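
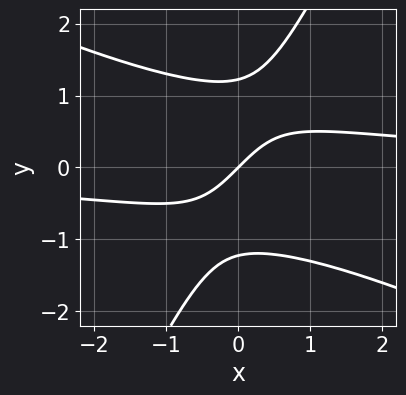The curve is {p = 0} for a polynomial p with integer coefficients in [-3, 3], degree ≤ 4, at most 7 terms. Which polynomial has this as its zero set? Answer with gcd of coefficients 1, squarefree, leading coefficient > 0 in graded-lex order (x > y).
2*x^2*y + 3*x*y^2 - 2*y^3 - 3*x + 3*y

1. Degree: no degree-2 curve has this shape, so deg p = 3.
2. Against the integer gridlines: it crosses the x-axis at the gridline x = 0; one y-axis crossing is at y = 0.
3. The integer polynomial consistent with all of this is the stated p.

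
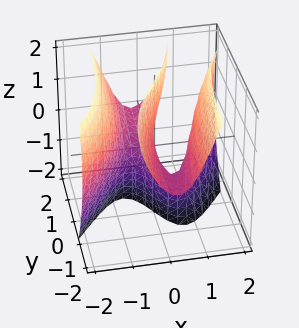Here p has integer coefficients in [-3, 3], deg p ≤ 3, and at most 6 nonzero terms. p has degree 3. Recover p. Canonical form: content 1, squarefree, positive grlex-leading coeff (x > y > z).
3*x^3 - 3*x^2*y - x*z^2 + 2*y*z - 3*x

deg p = 3. A generic line meets the surface in up to 3 points.
From the visible intercepts: every point of the z-axis in the box is on the surface; the x-axis gridline crossings are at x ∈ {-1, 0, 1}.
Fitting integer coefficients to these (and the overall shape) gives p. Check: (0, 2, 0) on the y-axis lies on the surface, and p(0, 2, 0) = 0. ✓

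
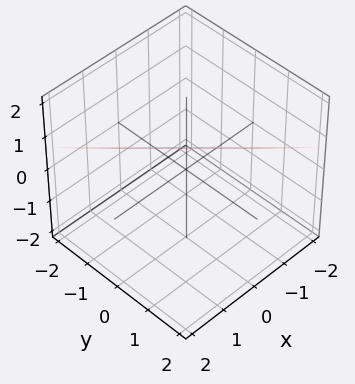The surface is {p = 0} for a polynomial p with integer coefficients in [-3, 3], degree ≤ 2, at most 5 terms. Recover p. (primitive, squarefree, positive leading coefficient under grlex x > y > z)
deg p = 1. The surface is flat (a plane).
From the axis intercepts and sections: it crosses the y-axis at the gridline y = -1; it meets the x-axis at x = -1 (among the integer gridlines).
Fitting integer coefficients to these (and the overall shape) gives p.

2*x + 2*y - 3*z + 2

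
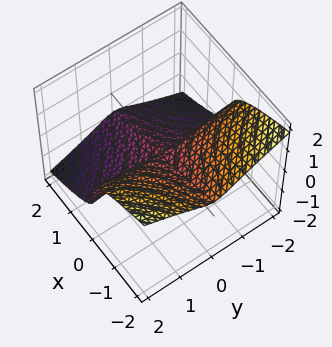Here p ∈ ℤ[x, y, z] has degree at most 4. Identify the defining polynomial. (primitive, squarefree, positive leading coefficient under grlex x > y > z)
x*y^2 + x*z^2 + 3*z^3

deg p = 3. A generic line meets the surface in up to 3 points.
From the visible intercepts: it meets the z-axis at z = 0 (among the integer gridlines); every point of the y-axis in the box is on the surface; the visible x-axis segment lies entirely on the surface.
The integer polynomial consistent with all of this is the stated p.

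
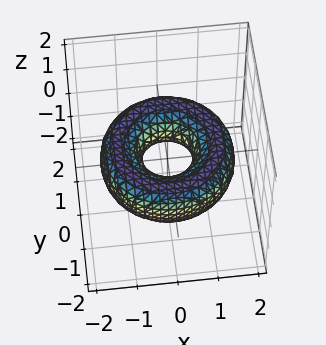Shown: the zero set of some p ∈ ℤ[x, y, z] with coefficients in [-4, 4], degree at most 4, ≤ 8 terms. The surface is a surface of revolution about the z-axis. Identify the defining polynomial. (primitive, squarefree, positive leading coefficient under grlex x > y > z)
x^4 + 2*x^2*y^2 + y^4 - 3*x^2 - 3*y^2 + 3*z^2 + 1

(a) Degree: no degree-3 surface has this shape, so deg p = 4.
(b) Symmetry: the surface is invariant under rotation about z: p = q(x² + y², z).
(c) Checking where it meets the axes: a circular section at z = 0 has radius between 0 and 1; no z-intercept at any integer in the box.
(d) Matching integer coefficients to the picture gives p.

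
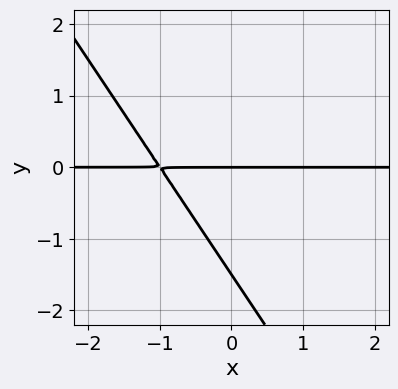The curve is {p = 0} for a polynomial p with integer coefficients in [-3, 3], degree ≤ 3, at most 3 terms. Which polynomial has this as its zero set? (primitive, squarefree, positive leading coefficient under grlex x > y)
3*x*y + 2*y^2 + 3*y

(a) Degree: the shape is more complex than any degree-1 curve, so deg p = 2.
(b) Reading off the gridlines: it crosses the y-axis at the gridline y = 0; every point of the x-axis in the box is on the curve.
(c) Assembling these constraints gives the stated polynomial.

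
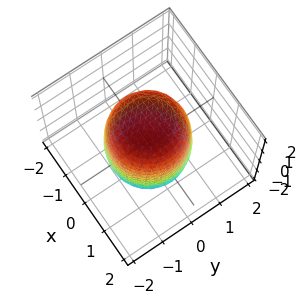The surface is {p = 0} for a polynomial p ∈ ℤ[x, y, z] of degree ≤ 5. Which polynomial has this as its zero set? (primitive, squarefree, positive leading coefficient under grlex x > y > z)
2*x^4 + 4*x^2*y^2 + 2*y^4 - x^2 - y^2 + z^2 - 3

Degree: no degree-3 surface has this shape, so deg p = 4.
Symmetries: the surface is invariant under rotation about z: p = q(x² + y², z).
From the visible intercepts: a circular section at z = 1 has radius between 1 and 2.
Matching integer coefficients to the picture gives p.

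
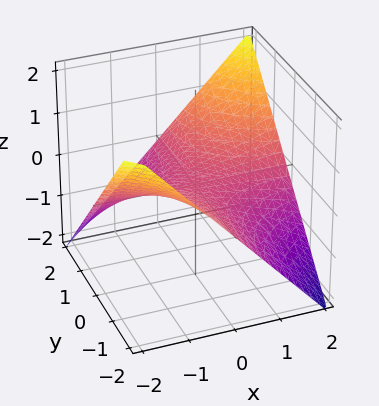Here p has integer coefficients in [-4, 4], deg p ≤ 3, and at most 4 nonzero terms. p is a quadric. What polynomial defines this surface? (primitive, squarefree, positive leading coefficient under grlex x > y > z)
First, the degree is 2 — a hyperbolic paraboloid; a quadric.
Next, observable constraints: the visible y-axis segment lies entirely on the surface; it meets the z-axis at z = 0 (among the integer gridlines); the visible x-axis segment lies entirely on the surface.
Finally, assembling these constraints gives the stated polynomial.

x*y - 2*z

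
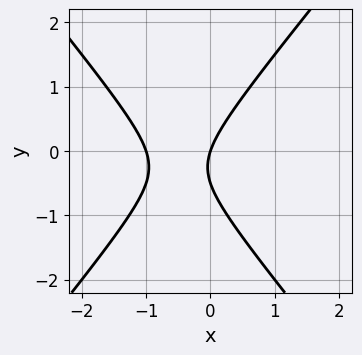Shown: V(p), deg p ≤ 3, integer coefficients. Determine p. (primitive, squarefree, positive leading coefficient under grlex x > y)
Degree: the shape is more complex than any degree-1 curve, so deg p = 2.
Reading off the gridlines: among the integer gridlines, it crosses the x-axis at x ∈ {-1, 0}; it meets the y-axis at y = 0 (among the integer gridlines).
These observations pin down the coefficients.

3*x^2 - 2*y^2 + 3*x - y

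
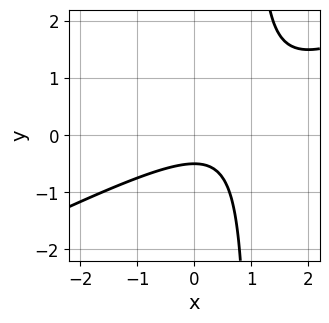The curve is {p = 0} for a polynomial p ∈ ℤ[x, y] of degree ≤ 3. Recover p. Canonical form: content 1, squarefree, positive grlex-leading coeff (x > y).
1. deg p = 2. No degree-1 curve has this shape.
2. Observable constraints: it misses every integer gridline on the x-axis.
3. Solving for integer coefficients yields p as stated.

x^2 - 2*x*y - x + 2*y + 1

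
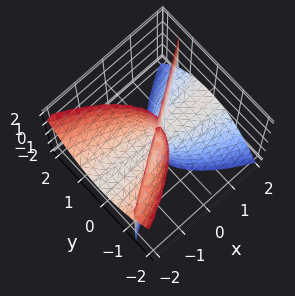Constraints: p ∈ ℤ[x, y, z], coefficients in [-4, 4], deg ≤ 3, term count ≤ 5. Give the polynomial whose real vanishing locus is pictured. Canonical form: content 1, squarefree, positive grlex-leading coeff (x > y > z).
(a) There are 3 components. Treating them together as one polynomial.
(b) The degree is 3 — no degree-2 surface has this shape.
(c) Against the integer gridlines: the visible z-axis segment lies entirely on the surface; one y-axis crossing is at y = 0.
(d) Together with the visible shape, these determine p as stated. Check: (1, 0, 0) on the x-axis lies on the surface, and p(1, 0, 0) = 0. ✓

2*x^2*z + 2*x*y^2 - 3*x*y*z - 3*y^3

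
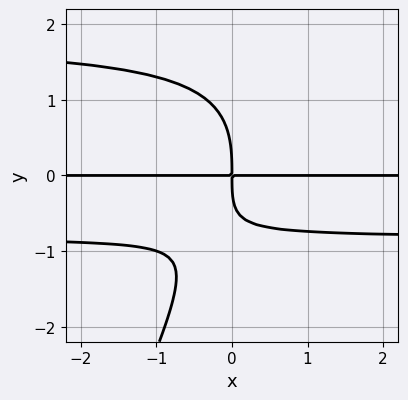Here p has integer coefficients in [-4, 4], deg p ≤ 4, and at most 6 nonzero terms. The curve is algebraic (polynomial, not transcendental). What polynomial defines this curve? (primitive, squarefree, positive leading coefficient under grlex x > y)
deg p = 4. The shape is more complex than any degree-3 curve.
Observable constraints: the visible x-axis segment lies entirely on the curve.
The integer polynomial consistent with all of this is the stated p.

2*x*y^3 - y^4 - 2*x*y^2 - 3*x*y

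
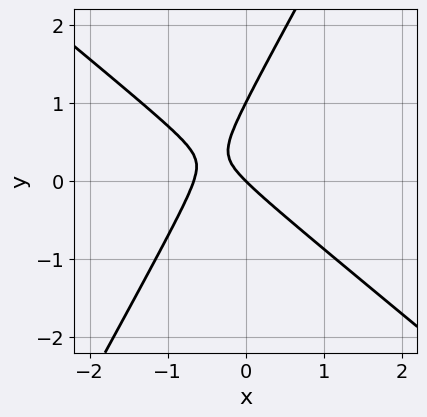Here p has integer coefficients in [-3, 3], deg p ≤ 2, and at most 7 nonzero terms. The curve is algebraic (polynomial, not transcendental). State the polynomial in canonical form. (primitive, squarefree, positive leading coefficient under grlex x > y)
3*x^2 + 2*x*y - 2*y^2 + 2*x + 2*y

First, the degree is 2 — a generic line meets the curve in up to 2 points.
Then, from the visible intercepts: among the integer gridlines, it crosses the y-axis at y ∈ {0, 1}; it meets the x-axis at x = 0 (among the integer gridlines).
Finally, these observations pin down the coefficients.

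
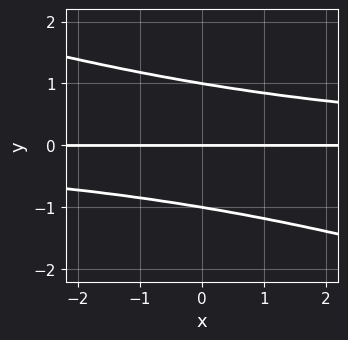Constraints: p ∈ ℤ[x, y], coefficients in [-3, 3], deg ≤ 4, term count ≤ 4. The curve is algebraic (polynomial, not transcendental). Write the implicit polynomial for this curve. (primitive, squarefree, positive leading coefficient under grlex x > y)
x*y^2 + 3*y^3 - 3*y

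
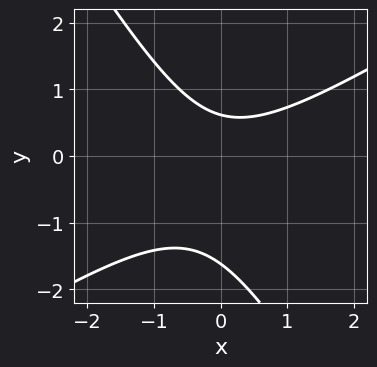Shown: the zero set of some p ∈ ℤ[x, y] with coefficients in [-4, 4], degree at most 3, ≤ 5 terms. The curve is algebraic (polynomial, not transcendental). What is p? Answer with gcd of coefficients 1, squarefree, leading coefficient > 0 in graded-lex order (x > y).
The degree is 2 — a generic line meets the curve in up to 2 points.
From the axis intercepts and sections: it misses every integer gridline on the x-axis.
Together with the visible shape, these determine p as stated.

x^2 - x*y - y^2 - y + 1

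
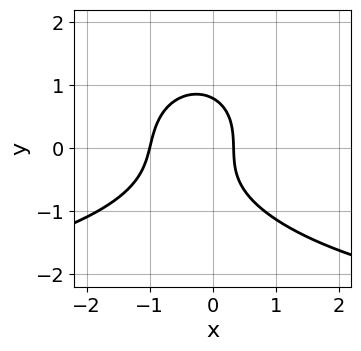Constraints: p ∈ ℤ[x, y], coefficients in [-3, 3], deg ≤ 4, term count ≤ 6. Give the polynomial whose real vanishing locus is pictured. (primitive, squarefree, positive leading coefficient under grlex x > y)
1. Degree: the shape is more complex than any degree-2 curve, so deg p = 3.
2. From the axis intercepts and sections: it meets the x-axis at x = -1 (among the integer gridlines).
3. Matching integer coefficients to the picture gives p.

x^2*y + 2*y^3 + 3*x^2 + 2*x - 1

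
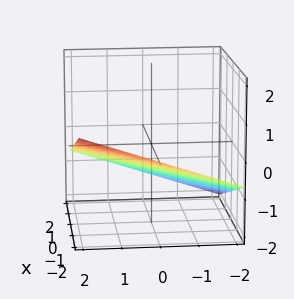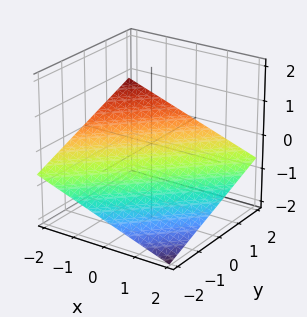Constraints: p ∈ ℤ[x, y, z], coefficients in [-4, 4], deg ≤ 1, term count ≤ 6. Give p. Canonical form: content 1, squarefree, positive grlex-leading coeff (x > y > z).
1. The degree is 1 — every cross-section is a straight line — this is a plane.
2. Against the integer gridlines: it crosses the x-axis at the gridline x = -2; it crosses the y-axis at the gridline y = 2.
3. Fitting integer coefficients to these (and the overall shape) gives p.

x - y + 3*z + 2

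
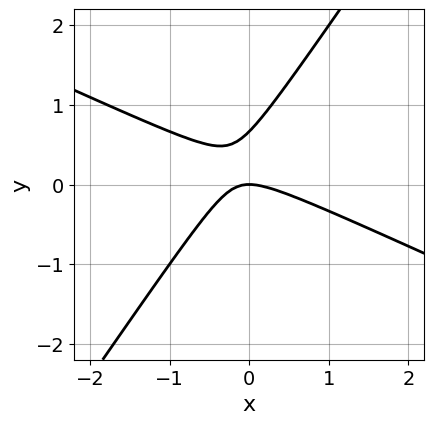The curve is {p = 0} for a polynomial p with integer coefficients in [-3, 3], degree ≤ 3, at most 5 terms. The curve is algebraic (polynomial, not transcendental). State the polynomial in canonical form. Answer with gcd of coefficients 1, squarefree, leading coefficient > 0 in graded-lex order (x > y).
First, degree: the shape is more complex than any degree-1 curve, so deg p = 2.
Then, checking where it meets the axes: it crosses the x-axis at the gridline x = 0; one y-axis crossing is at y = 0.
Finally, assembling these constraints gives the stated polynomial.

2*x^2 + 3*x*y - 3*y^2 + 2*y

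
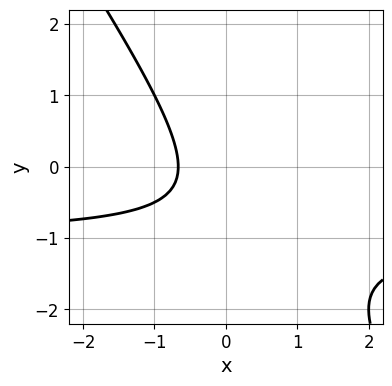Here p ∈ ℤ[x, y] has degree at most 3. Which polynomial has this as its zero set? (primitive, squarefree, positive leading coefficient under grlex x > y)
3*x*y + 2*y^2 + 3*x + 2*y + 2

1. deg p = 2. A generic line meets the curve in up to 2 points.
2. From the axis intercepts and sections: it misses every integer gridline on the y-axis.
3. Fitting integer coefficients to these (and the overall shape) gives p.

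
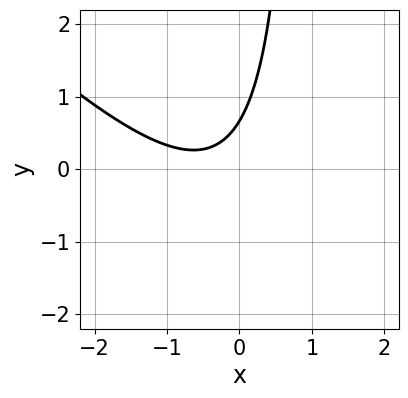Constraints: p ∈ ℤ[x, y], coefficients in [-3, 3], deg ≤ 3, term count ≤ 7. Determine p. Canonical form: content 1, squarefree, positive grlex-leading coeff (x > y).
First, deg p = 2.
Next, reading off the gridlines: the curve avoids every integer x-axis point in the box.
Finally, the integer polynomial consistent with all of this is the stated p.

3*x^2 + 3*x*y + 3*x - 3*y + 2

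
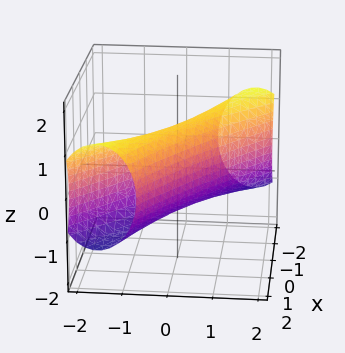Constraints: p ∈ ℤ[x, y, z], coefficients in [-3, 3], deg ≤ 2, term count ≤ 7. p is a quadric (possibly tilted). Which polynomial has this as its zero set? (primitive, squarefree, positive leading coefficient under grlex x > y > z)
x^2 + 3*x*y + 2*y^2 + z^2 - 1

(a) deg p = 2.
(b) From the visible intercepts: among the integer gridlines, it crosses the x-axis at x ∈ {-1, 1}; among the integer gridlines, it crosses the z-axis at z ∈ {-1, 1}.
(c) Fitting integer coefficients to these (and the overall shape) gives p.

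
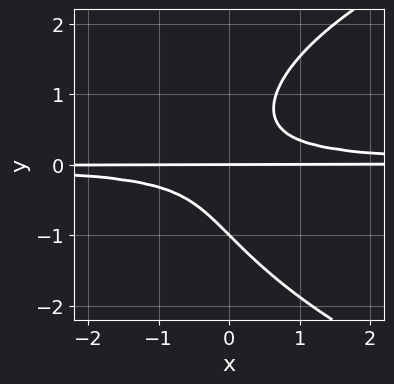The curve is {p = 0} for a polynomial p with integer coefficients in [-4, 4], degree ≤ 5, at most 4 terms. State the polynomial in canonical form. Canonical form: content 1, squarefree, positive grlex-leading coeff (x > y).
Degree: a generic line meets the curve in up to 4 points, so deg p = 4.
From the visible intercepts: the y-axis gridline crossings are at y ∈ {-1, 0}; every point of the x-axis in the box is on the curve.
Assembling these constraints gives the stated polynomial.

y^4 - 3*x*y^2 + y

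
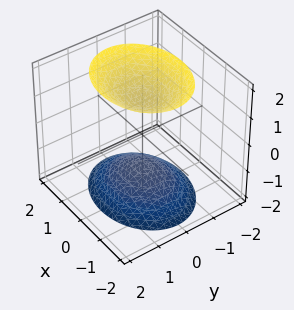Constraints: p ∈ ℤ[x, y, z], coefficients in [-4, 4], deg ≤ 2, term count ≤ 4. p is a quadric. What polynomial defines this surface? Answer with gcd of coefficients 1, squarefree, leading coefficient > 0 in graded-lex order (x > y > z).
2*x^2 + 3*y^2 - 2*z^2 + 3

The picture has 2 separate pieces. Treating them together as one polynomial.
Degree: two separate bowl-shaped sheets opening away from each other; a quadric, so deg p = 2.
Symmetries: the x ↦ −x reflection is a symmetry, so x appears only in even powers; it's symmetric under y → −y, forcing even powers of y; it's symmetric under z → −z, forcing even powers of z.
Observable constraints: no y-intercept at any integer in the box; no x-intercept at any integer in the box.
Assembling these constraints gives the stated polynomial.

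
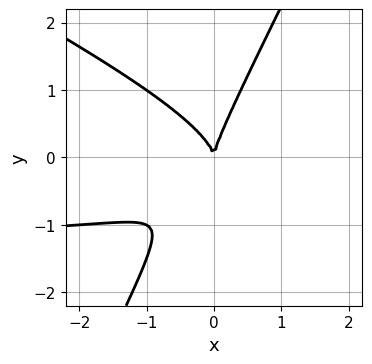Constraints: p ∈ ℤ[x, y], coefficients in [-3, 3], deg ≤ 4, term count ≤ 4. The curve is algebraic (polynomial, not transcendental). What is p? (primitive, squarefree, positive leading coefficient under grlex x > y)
2*x^2*y + 3*x*y^2 - 2*y^3 + 3*x^2

1. Degree: no degree-2 curve has this shape, so deg p = 3.
2. Against the integer gridlines: it crosses the x-axis at the gridline x = 0; it meets the y-axis at y = 0 (among the integer gridlines).
3. Solving for integer coefficients yields p as stated.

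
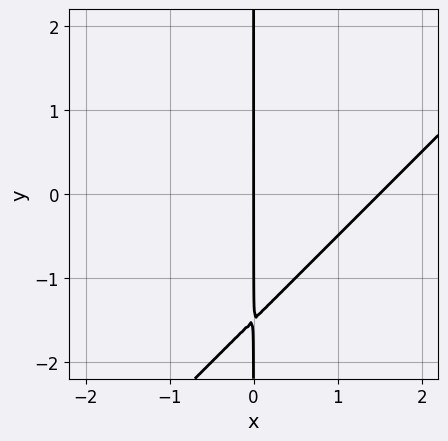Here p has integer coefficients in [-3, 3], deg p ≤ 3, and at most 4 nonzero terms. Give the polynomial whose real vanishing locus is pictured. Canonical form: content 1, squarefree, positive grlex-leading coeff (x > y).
2*x^2 - 2*x*y - 3*x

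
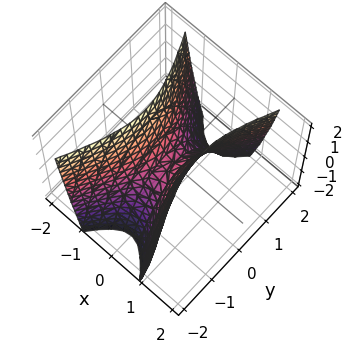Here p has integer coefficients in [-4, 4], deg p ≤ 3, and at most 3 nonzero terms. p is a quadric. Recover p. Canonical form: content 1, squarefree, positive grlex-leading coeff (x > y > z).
Degree: a hyperbolic paraboloid; a quadric, so deg p = 2.
Symmetries: the x ↦ −x reflection is a symmetry, so x appears only in even powers; mirror symmetry y ↦ −y ⇒ only even powers of y.
Observable constraints: it crosses the x-axis at the gridline x = 0; it crosses the y-axis at the gridline y = 0; it crosses the z-axis at the gridline z = 0.
Putting this together gives p.

3*x^2 - y^2 - z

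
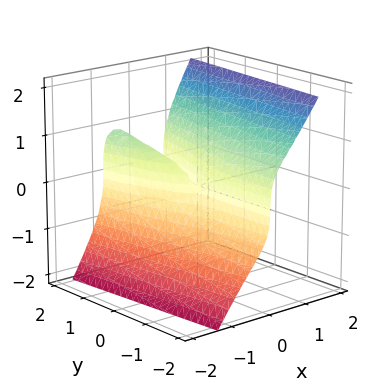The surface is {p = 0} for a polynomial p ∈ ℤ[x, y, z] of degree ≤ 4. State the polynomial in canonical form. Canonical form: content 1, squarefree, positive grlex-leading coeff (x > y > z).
3*x^3 - z^3 - x*y

1. The degree is 3 — no degree-2 surface has this shape.
2. Against the integer gridlines: it meets the z-axis at z = 0 (among the integer gridlines); every point of the y-axis in the box is on the surface; it crosses the x-axis at the gridline x = 0.
3. These observations pin down the coefficients.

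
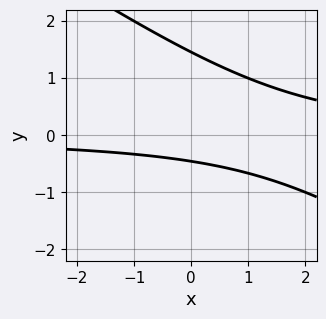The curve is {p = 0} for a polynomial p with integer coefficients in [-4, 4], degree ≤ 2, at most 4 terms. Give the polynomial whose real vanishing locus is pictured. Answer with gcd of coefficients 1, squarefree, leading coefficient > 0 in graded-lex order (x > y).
1. The degree is 2 — a generic line meets the curve in up to 2 points.
2. Checking where it meets the axes: it misses every integer gridline on the x-axis.
3. These observations pin down the coefficients.

2*x*y + 3*y^2 - 3*y - 2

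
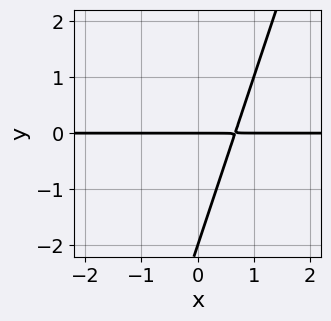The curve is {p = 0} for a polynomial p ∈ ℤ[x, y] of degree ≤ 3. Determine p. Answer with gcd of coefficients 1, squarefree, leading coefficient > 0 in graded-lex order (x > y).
3*x*y - y^2 - 2*y

First, degree: a generic line meets the curve in up to 2 points, so deg p = 2.
Next, observable constraints: every point of the x-axis in the box is on the curve; the y-axis gridline crossings are at y ∈ {-2, 0}.
Finally, together with the visible shape, these determine p as stated.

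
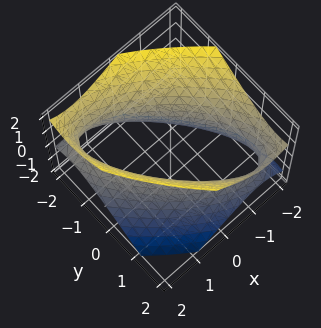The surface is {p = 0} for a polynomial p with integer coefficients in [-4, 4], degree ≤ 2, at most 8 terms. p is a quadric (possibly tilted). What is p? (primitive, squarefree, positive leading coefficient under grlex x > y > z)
2*x^2 + 3*x*y + x*z + 2*y^2 - 2*z^2 - 3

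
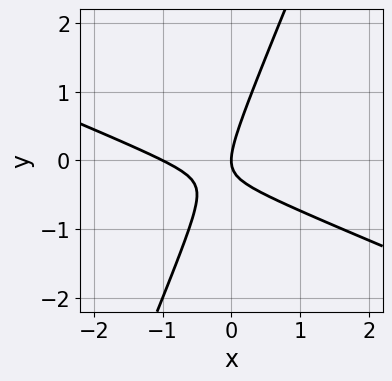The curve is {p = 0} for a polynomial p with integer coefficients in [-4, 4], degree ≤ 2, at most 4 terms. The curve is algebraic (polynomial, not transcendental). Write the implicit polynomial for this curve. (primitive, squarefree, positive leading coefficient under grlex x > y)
x^2 + 2*x*y - y^2 + x

1. deg p = 2. No degree-1 curve has this shape.
2. Checking where it meets the axes: the x-axis gridline crossings are at x ∈ {-1, 0}; one y-axis crossing is at y = 0.
3. Putting this together gives p.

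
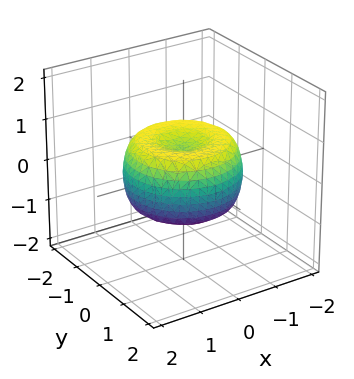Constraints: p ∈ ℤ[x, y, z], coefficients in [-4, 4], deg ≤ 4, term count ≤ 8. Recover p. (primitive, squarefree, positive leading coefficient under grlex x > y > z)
2*x^4 + 4*x^2*y^2 + 2*y^4 - 3*x^2 - 3*y^2 + 3*z^2 - 1

The degree is 4 — a generic line meets the surface in up to 4 points.
Symmetries: rotational symmetry about the z-axis ⇒ p depends on x, y only through x² + y².
Observable constraints: a circular section at z = 0 has radius between 1 and 2.
Solving for integer coefficients yields p as stated.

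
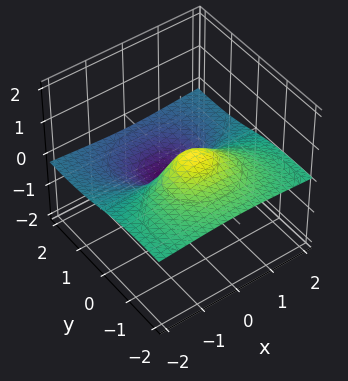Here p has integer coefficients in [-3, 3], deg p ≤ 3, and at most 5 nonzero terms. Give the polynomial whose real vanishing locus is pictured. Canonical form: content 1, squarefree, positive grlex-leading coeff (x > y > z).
2*x^2*z + 3*y^2*z + z^3 + 2*y

1. The degree is 3 — no degree-2 surface has this shape.
2. Observable constraints: it meets the y-axis at y = 0 (among the integer gridlines); it meets the z-axis at z = 0 (among the integer gridlines).
3. Putting this together gives p. Check: (-2, 0, 0) on the x-axis lies on the surface, and p(-2, 0, 0) = 0. ✓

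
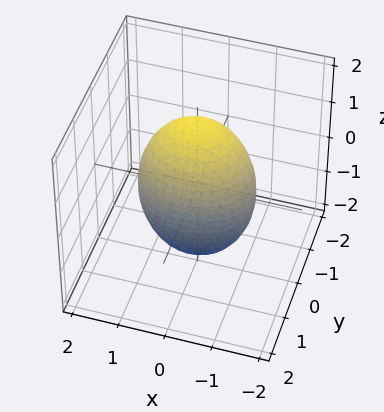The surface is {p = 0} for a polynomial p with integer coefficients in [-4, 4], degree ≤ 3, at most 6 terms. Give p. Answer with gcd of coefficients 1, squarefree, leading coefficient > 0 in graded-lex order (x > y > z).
1. The degree is 2 — bounded and convex; a quadric.
2. Symmetries: it's symmetric under z → −z, forcing even powers of z; the x ↦ −x reflection is a symmetry, so x appears only in even powers; it's symmetric under y → −y, forcing even powers of y.
3. From the axis intercepts and sections: the y-axis gridline crossings are at y ∈ {-1, 1}.
4. Together with the visible shape, these determine p as stated.

2*x^2 + 3*y^2 + z^2 - 3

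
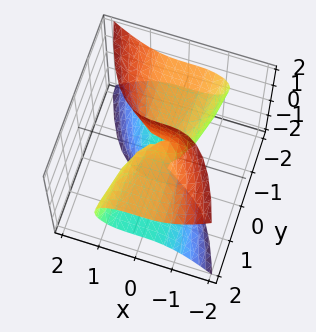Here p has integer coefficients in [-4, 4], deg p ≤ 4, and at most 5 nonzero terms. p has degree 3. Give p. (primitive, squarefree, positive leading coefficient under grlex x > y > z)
1. Degree: the shape is more complex than any degree-2 surface, so deg p = 3.
2. Observable constraints: it crosses the y-axis at the gridline y = 0; the visible z-axis segment lies entirely on the surface; it meets the x-axis at x = 0 (among the integer gridlines).
3. Solving for integer coefficients yields p as stated.

3*x^3 + 3*y*z^2 - 2*y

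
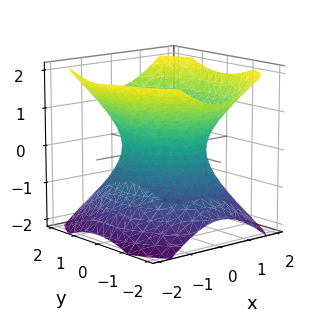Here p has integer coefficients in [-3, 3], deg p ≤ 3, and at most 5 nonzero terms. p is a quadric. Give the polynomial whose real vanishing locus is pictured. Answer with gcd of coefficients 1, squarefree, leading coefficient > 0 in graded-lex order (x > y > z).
3*x^2 + 2*y^2 - 3*z^2 - 3

First, the degree is 2 — an hourglass — one-sheet hyperboloid; a quadric.
Then, symmetries: mirror symmetry y ↦ −y ⇒ only even powers of y; mirror symmetry z ↦ −z ⇒ only even powers of z; the x ↦ −x reflection is a symmetry, so x appears only in even powers.
Then, reading off the gridlines: it misses every integer gridline on the z-axis; the x-axis gridline crossings are at x ∈ {-1, 1}.
Finally, matching integer coefficients to the picture gives p.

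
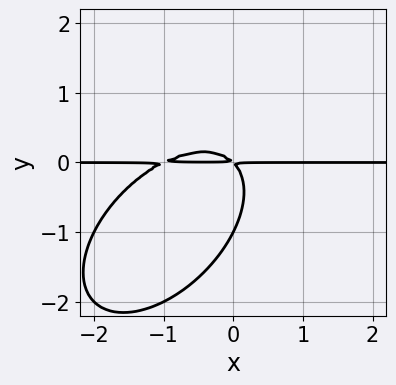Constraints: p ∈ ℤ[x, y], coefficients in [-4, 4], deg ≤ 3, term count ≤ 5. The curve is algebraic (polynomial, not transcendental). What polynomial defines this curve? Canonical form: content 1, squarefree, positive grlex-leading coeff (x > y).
x^2*y - x*y^2 + y^3 + x*y + y^2

deg p = 3. No degree-2 curve has this shape.
From the axis intercepts and sections: the visible x-axis segment lies entirely on the curve; one y-axis crossing is at y = -1.
These observations pin down the coefficients.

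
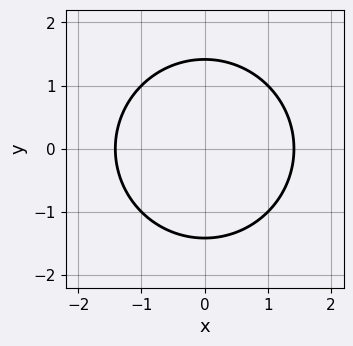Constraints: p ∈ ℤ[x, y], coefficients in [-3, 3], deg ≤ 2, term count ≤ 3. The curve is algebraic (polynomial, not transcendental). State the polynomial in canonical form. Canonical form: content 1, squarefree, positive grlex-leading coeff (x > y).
1. The degree is 2 — the shape is more complex than any degree-1 curve.
2. Symmetries: mirror symmetry x ↦ −x ⇒ only even powers of x; it's symmetric under y → −y, forcing even powers of y.
3. Putting this together gives p.

x^2 + y^2 - 2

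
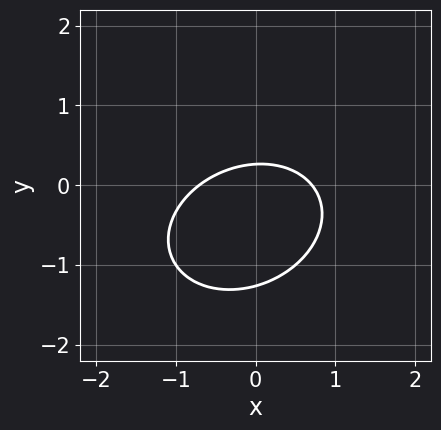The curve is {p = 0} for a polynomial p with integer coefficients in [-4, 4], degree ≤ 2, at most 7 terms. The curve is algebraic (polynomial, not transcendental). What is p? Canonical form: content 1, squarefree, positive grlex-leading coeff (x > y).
2*x^2 - x*y + 3*y^2 + 3*y - 1

(a) deg p = 2. The shape is more complex than any degree-1 curve.
(b) Matching integer coefficients to the picture gives p.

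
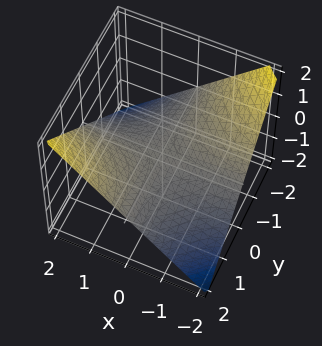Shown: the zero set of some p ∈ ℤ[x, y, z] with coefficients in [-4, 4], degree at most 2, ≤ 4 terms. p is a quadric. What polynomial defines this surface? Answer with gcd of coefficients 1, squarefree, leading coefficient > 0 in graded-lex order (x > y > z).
x*y - 2*z

1. Degree: a hyperbolic paraboloid; a quadric, so deg p = 2.
2. Checking where it meets the axes: every point of the y-axis in the box is on the surface; one z-axis crossing is at z = 0; every point of the x-axis in the box is on the surface.
3. Putting this together gives p.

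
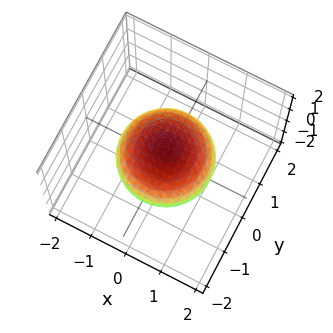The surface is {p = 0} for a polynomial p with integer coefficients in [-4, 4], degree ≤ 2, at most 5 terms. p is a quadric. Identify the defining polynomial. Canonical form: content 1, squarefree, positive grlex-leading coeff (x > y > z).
2*x^2 + 2*y^2 + 3*z^2 - 3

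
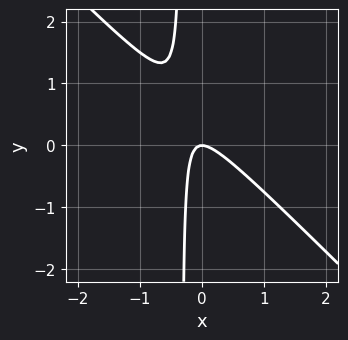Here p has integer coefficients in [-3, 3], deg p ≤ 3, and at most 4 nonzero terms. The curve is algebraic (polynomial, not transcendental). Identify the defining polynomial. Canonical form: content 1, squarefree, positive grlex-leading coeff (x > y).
First, deg p = 2. No degree-1 curve has this shape.
Then, from the axis intercepts and sections: it meets the x-axis at x = 0 (among the integer gridlines); one y-axis crossing is at y = 0.
Finally, solving for integer coefficients yields p as stated.

3*x^2 + 3*x*y + y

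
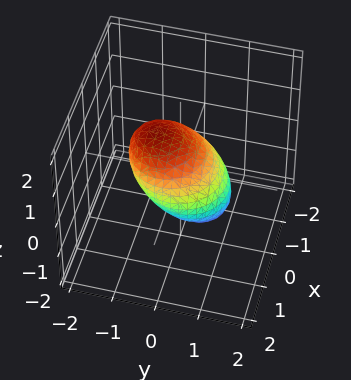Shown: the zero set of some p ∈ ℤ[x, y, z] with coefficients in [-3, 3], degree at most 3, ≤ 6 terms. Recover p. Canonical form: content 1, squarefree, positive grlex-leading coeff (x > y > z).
1. Degree: the shape is more complex than any degree-1 surface, so deg p = 2.
2. Checking where it meets the axes: among the integer gridlines, it crosses the z-axis at z ∈ {-1, 1}; among the integer gridlines, it crosses the x-axis at x ∈ {-1, 1}; the y-axis gridline crossings are at y ∈ {-1, 1}.
3. Solving for integer coefficients yields p as stated.

x^2 + y^2 + y*z + z^2 - 1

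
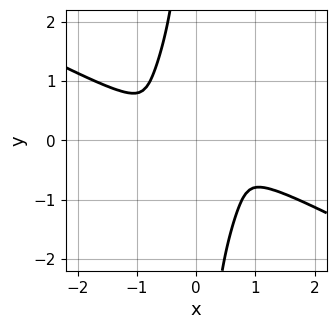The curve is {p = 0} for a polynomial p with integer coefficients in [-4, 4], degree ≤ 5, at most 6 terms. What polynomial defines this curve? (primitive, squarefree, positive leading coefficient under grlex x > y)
2*x^4 + 3*x^3*y + 3*x*y^3 + 3*y^2

1. deg p = 4. The shape is more complex than any degree-3 curve.
2. Matching integer coefficients to the picture gives p.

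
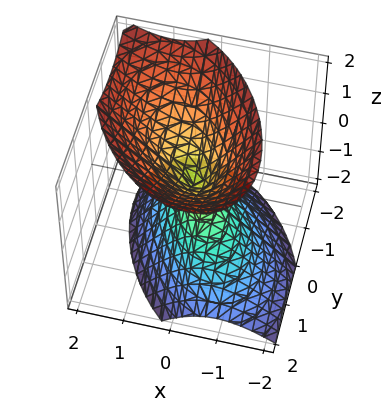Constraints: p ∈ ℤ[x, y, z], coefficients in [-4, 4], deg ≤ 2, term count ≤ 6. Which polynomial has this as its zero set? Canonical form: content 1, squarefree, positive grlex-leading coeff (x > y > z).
3*x^2 + 2*x*y - x*z + 2*y^2 - 2*z^2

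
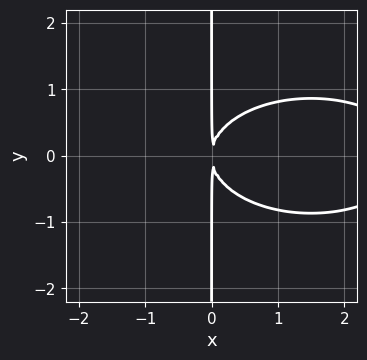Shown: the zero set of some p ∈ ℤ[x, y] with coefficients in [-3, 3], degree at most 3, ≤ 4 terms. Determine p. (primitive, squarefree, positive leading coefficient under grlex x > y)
x^3 + 3*x*y^2 - 3*x^2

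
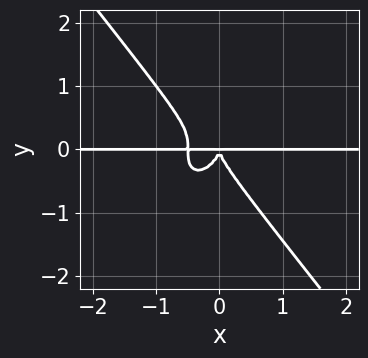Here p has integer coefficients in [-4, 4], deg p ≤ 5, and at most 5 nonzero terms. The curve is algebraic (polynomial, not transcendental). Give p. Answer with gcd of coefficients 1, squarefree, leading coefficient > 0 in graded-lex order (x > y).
2*x^3*y + y^4 + x^2*y

(a) Degree: a generic line meets the curve in up to 4 points, so deg p = 4.
(b) Reading off the gridlines: the visible x-axis segment lies entirely on the curve.
(c) Together with the visible shape, these determine p as stated.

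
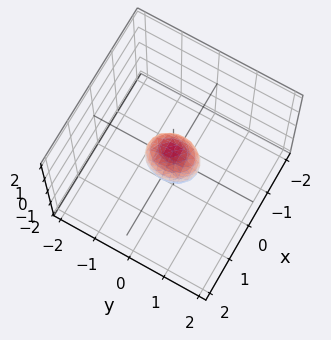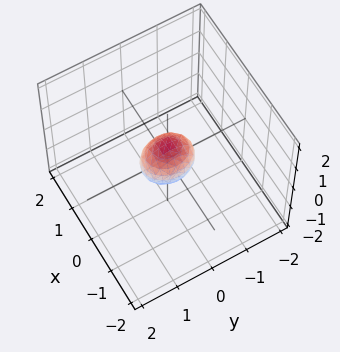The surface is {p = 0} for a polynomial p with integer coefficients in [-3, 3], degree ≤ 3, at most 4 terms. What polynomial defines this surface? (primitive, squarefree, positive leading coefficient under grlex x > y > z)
3*x^2 + 2*y^2 + 2*z^2 - 1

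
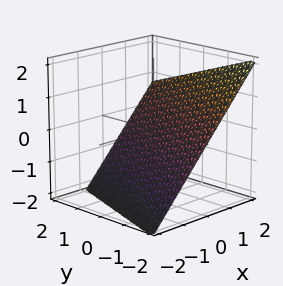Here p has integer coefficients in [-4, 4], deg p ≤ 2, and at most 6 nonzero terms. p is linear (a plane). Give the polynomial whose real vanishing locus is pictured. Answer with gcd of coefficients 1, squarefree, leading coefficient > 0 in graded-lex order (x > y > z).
First, degree: the surface is flat (a plane), so deg p = 1.
Next, against the integer gridlines: one y-axis crossing is at y = -2.
Finally, these observations pin down the coefficients.

3*x - y - 3*z - 2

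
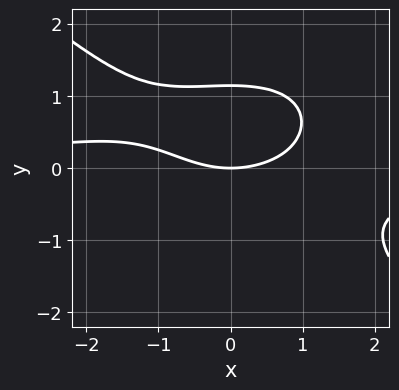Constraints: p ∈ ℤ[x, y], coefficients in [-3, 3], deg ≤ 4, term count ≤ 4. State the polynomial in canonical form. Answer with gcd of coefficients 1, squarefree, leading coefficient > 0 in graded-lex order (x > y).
x^3*y + 2*y^4 + x^2 - 3*y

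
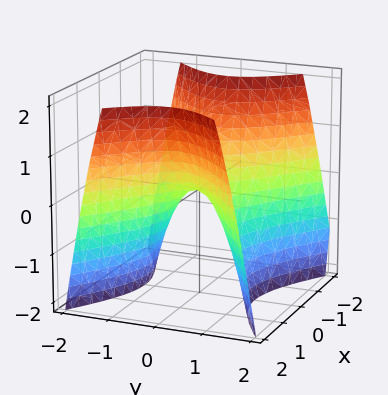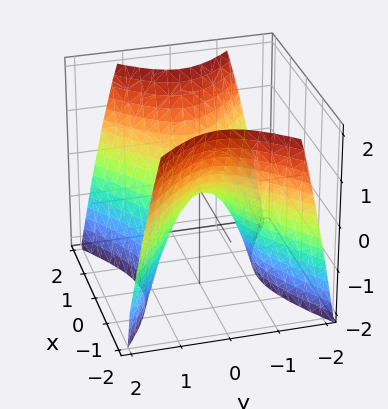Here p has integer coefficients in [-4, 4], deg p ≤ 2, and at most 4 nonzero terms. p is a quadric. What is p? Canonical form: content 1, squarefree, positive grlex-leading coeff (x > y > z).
First, deg p = 2. A saddle surface; a quadric.
Then, symmetries: the y ↦ −y reflection is a symmetry, so y appears only in even powers; mirror symmetry x ↦ −x ⇒ only even powers of x.
Then, observable constraints: it meets the z-axis at z = 0 (among the integer gridlines); it meets the x-axis at x = 0 (among the integer gridlines).
Finally, the integer polynomial consistent with all of this is the stated p.

2*x^2 - 3*y^2 - 2*z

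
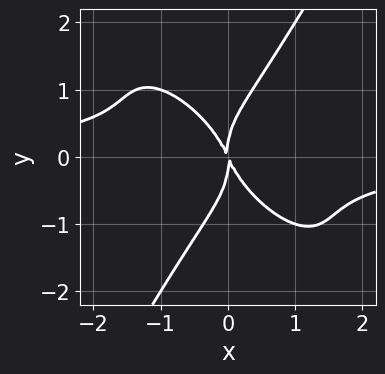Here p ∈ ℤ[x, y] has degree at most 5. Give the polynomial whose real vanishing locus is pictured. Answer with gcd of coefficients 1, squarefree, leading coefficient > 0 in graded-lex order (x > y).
The degree is 4 — the shape is more complex than any degree-3 curve.
Reading off the gridlines: one y-axis crossing is at y = 0; it crosses the x-axis at the gridline x = 0.
The integer polynomial consistent with all of this is the stated p.

2*x^3*y + 2*x^2*y^2 - y^4 + 2*x^2 + x*y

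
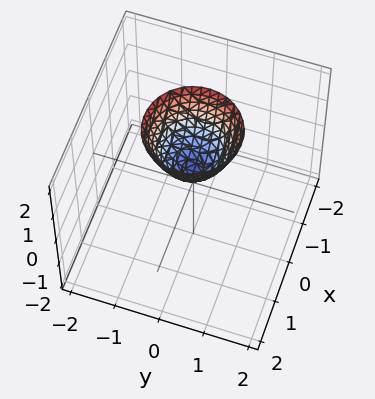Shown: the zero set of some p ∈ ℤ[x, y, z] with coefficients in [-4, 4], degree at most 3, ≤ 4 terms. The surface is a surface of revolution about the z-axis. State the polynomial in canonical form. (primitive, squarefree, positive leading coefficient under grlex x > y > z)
The degree is 2 — a generic line meets the surface in up to 2 points.
Symmetry: every cross-section ⟂ z is a circle, so x, y appear only via x² + y².
Against the integer gridlines: no y-intercept at any integer in the box; a circular section at z = 2 has radius exactly 1; it misses every integer gridline on the x-axis.
Putting this together gives p.

3*x^2 + 3*y^2 - 2*z + 1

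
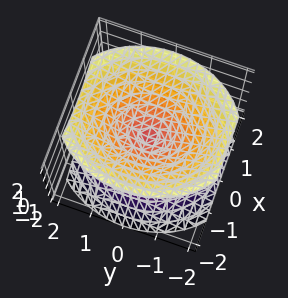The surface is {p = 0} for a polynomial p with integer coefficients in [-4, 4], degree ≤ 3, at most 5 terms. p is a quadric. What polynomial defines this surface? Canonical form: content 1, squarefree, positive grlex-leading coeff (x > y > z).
3*x^2 + 2*y^2 - 3*z^2

(a) I count 2 distinct pieces.
(b) Degree: two nappes meeting at a single point; a quadric, so deg p = 2.
(c) Symmetries: it's symmetric under z → −z, forcing even powers of z; the y ↦ −y reflection is a symmetry, so y appears only in even powers; mirror symmetry x ↦ −x ⇒ only even powers of x.
(d) Checking where it meets the axes: it meets the x-axis at x = 0 (among the integer gridlines); it crosses the z-axis at the gridline z = 0.
(e) Together with the visible shape, these determine p as stated.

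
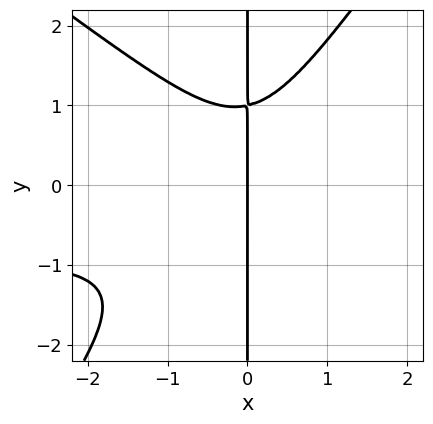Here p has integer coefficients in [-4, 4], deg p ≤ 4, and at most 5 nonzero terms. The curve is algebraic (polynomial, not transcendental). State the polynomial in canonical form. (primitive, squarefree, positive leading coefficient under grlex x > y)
3*x^3*y + 2*x^2*y^2 - 3*x*y^3 + 3*x^3 + 3*x

deg p = 4. No degree-3 curve has this shape.
Checking where it meets the axes: the visible y-axis segment lies entirely on the curve; it crosses the x-axis at the gridline x = 0.
Assembling these constraints gives the stated polynomial.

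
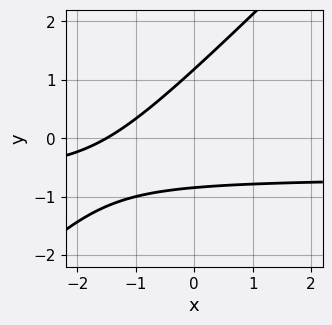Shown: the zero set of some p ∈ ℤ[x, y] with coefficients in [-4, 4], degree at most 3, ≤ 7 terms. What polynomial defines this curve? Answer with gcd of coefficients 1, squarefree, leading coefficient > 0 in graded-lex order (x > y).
3*x*y - 3*y^2 + 2*x + y + 3

(a) Degree: the shape is more complex than any degree-1 curve, so deg p = 2.
(b) Solving for integer coefficients yields p as stated.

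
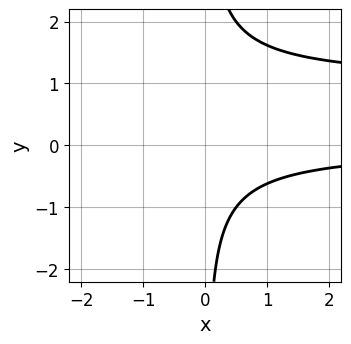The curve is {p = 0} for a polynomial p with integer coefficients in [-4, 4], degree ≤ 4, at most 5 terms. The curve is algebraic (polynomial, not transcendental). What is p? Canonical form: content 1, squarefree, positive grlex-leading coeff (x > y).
x*y^2 - x*y - 1

(a) The degree is 3 — a generic line meets the curve in up to 3 points.
(b) From the axis intercepts and sections: it misses every integer gridline on the x-axis; the curve avoids every integer y-axis point in the box.
(c) Fitting integer coefficients to these (and the overall shape) gives p.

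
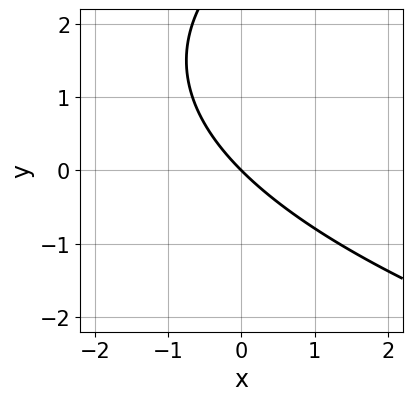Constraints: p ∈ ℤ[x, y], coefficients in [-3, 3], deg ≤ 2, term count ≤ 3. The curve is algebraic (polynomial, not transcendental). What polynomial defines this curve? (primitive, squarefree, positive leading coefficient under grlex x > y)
The degree is 2 — a generic line meets the curve in up to 2 points.
From the visible intercepts: one y-axis crossing is at y = 0; one x-axis crossing is at x = 0.
These observations pin down the coefficients.

y^2 - 3*x - 3*y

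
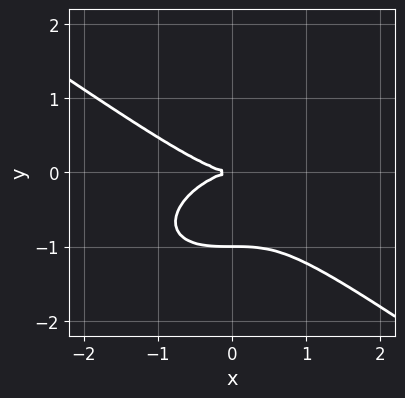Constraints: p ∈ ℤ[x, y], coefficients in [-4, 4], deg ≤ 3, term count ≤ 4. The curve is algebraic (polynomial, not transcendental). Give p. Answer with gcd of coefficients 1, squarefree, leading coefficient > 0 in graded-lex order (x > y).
x^3 + 3*y^3 + 3*y^2

deg p = 3. No degree-2 curve has this shape.
Observable constraints: the y-axis gridline crossings are at y ∈ {-1, 0}; it meets the x-axis at x = 0 (among the integer gridlines).
Fitting integer coefficients to these (and the overall shape) gives p.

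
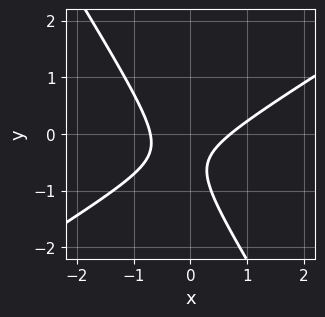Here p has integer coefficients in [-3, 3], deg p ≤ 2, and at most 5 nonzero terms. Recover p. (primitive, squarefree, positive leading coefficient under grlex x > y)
2*x^2 - 2*x*y - 2*y^2 - 2*y - 1

The degree is 2 — the shape is more complex than any degree-1 curve.
From the visible intercepts: it misses every integer gridline on the y-axis.
Assembling these constraints gives the stated polynomial.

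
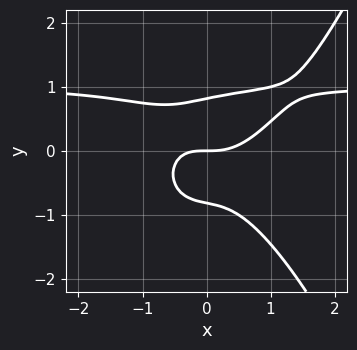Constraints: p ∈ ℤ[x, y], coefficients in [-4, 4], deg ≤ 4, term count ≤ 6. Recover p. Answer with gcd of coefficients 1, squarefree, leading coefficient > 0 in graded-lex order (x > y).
2*x^3*y - 2*x^3 - 3*y^3 + x*y + 2*y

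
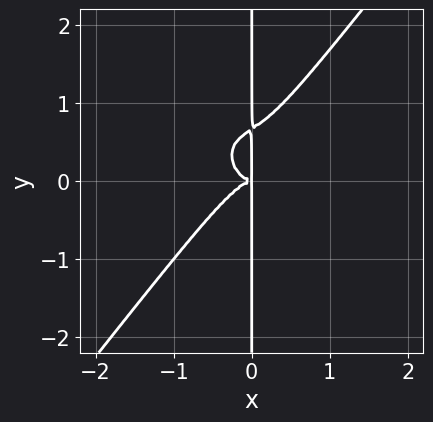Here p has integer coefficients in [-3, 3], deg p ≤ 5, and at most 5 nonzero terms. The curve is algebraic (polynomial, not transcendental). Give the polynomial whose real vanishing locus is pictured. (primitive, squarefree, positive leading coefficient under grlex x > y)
deg p = 4. A generic line meets the curve in up to 4 points.
Checking where it meets the axes: the visible y-axis segment lies entirely on the curve.
The integer polynomial consistent with all of this is the stated p.

3*x^4 + 2*x^2*y^2 - 3*x*y^3 + 2*x*y^2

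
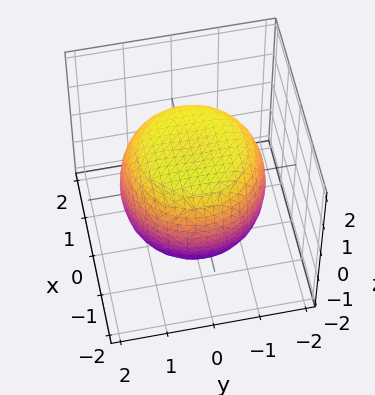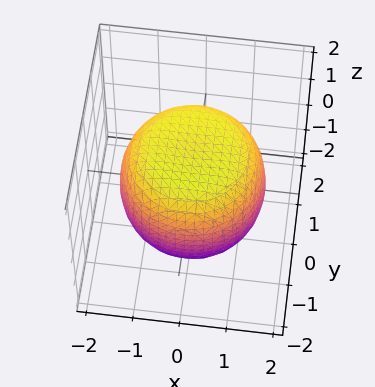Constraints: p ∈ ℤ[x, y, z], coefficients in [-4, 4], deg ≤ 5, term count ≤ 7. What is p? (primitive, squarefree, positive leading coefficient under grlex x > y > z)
deg p = 4. A generic line meets the surface in up to 4 points.
By symmetry, the z-axis is an axis of rotation, so x and y enter only as x² + y².
Against the integer gridlines: a circular section at z = 1 has radius between 1 and 2.
Together with the visible shape, these determine p as stated.

x^4 + 2*x^2*y^2 + y^4 - x^2 - y^2 + 2*z^2 - 3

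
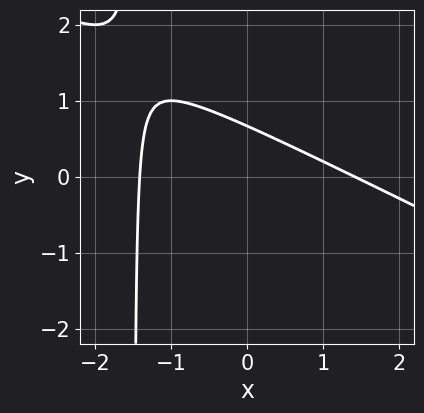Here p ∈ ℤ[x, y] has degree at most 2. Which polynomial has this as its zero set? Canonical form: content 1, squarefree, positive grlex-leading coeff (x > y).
x^2 + 2*x*y + 3*y - 2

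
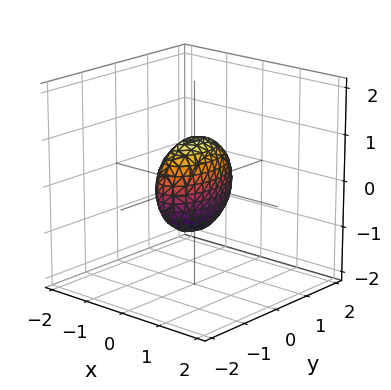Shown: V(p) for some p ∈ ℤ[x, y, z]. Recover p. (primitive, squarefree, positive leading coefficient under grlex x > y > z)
3*x^2 + y^2 + z^2 - 1

The degree is 2 — bounded and convex; a quadric.
Symmetries: the x ↦ −x reflection is a symmetry, so x appears only in even powers; mirror symmetry z ↦ −z ⇒ only even powers of z; the y ↦ −y reflection is a symmetry, so y appears only in even powers.
From the axis intercepts and sections: the y-axis gridline crossings are at y ∈ {-1, 1}; among the integer gridlines, it crosses the z-axis at z ∈ {-1, 1}.
The integer polynomial consistent with all of this is the stated p.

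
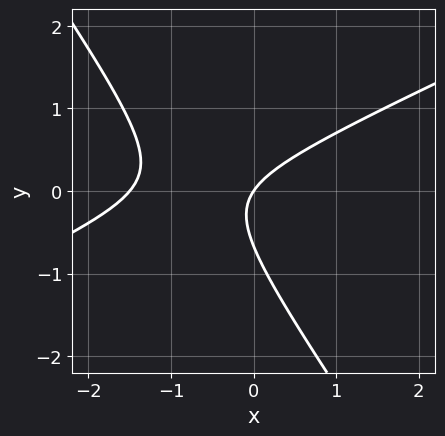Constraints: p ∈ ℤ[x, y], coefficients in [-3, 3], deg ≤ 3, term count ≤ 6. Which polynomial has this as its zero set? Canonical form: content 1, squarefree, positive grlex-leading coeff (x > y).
2*x^2 - 3*x*y - 3*y^2 + 3*x - 2*y

First, deg p = 2.
Then, reading off the gridlines: it meets the y-axis at y = 0 (among the integer gridlines); it meets the x-axis at x = 0 (among the integer gridlines).
Finally, fitting integer coefficients to these (and the overall shape) gives p.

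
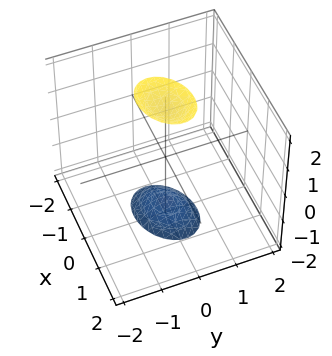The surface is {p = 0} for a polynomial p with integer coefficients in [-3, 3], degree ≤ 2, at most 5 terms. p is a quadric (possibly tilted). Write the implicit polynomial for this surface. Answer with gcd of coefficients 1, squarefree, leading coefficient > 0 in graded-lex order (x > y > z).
2*x^2 - x*y + 3*y^2 - z^2 + 3

1. There are 2 components.
2. Degree: no degree-1 surface has this shape, so deg p = 2.
3. From the visible intercepts: it misses every integer gridline on the x-axis; the surface avoids every integer y-axis point in the box.
4. Putting this together gives p.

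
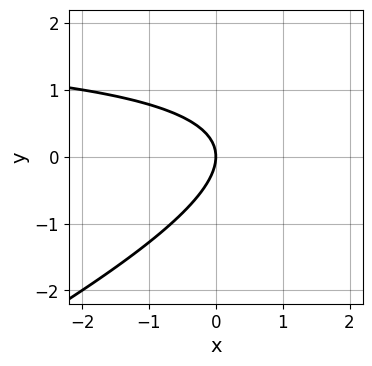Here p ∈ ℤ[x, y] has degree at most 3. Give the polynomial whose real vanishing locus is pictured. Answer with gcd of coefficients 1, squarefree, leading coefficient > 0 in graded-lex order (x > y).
x*y - 2*y^2 - 2*x

1. deg p = 2.
2. Reading off the gridlines: one x-axis crossing is at x = 0; one y-axis crossing is at y = 0.
3. Solving for integer coefficients yields p as stated.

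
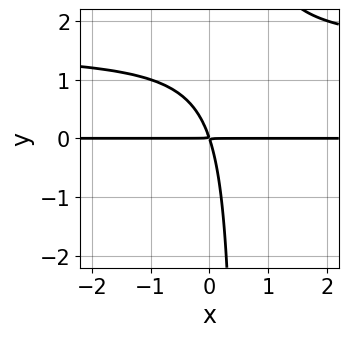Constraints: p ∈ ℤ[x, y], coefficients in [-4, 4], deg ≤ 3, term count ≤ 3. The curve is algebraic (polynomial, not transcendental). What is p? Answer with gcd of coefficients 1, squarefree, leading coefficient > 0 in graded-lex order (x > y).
2*x*y^2 - 3*x*y - y^2

1. The degree is 3 — no degree-2 curve has this shape.
2. Checking where it meets the axes: every point of the x-axis in the box is on the curve.
3. Putting this together gives p.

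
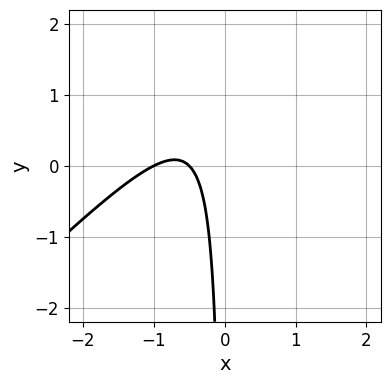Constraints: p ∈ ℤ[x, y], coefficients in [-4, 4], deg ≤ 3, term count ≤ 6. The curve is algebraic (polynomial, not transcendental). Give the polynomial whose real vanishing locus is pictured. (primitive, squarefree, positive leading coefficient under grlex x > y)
2*x^2 - 2*x*y + 3*x + 1

First, the degree is 2 — no degree-1 curve has this shape.
Then, reading off the gridlines: one x-axis crossing is at x = -1; it misses every integer gridline on the y-axis.
Finally, together with the visible shape, these determine p as stated.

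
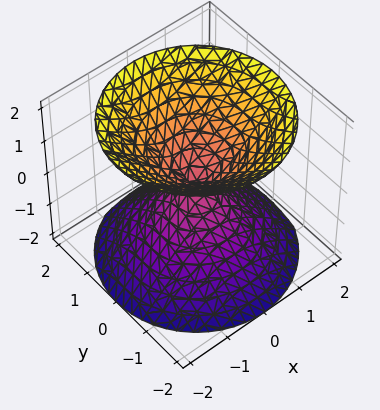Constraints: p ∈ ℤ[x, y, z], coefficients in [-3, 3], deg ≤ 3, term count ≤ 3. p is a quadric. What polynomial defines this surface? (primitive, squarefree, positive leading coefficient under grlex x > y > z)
The picture has 2 separate pieces.
deg p = 2.
Symmetries: mirror symmetry z ↦ −z ⇒ only even powers of z; rotational symmetry about the z-axis ⇒ p depends on x, y only through x² + y².
Checking where it meets the axes: it meets the y-axis at y = 0 (among the integer gridlines); a circular section at z = 1 has radius exactly 1; it meets the x-axis at x = 0 (among the integer gridlines).
The integer polynomial consistent with all of this is the stated p.

x^2 + y^2 - z^2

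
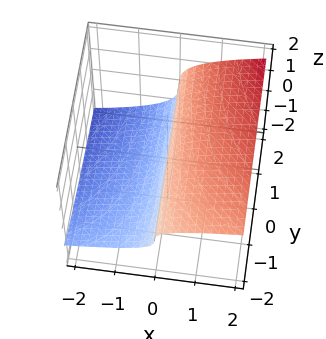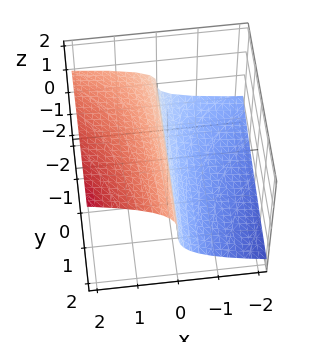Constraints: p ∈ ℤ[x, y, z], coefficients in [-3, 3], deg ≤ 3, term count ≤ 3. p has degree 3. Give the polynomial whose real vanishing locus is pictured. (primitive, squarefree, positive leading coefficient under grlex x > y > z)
2*z^3 - x*y - 3*x

First, degree: no degree-2 surface has this shape, so deg p = 3.
Then, from the axis intercepts and sections: it crosses the x-axis at the gridline x = 0; every point of the y-axis in the box is on the surface; it meets the z-axis at z = 0 (among the integer gridlines).
Finally, assembling these constraints gives the stated polynomial.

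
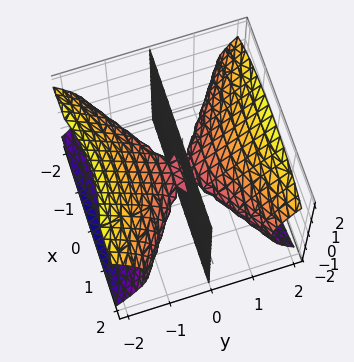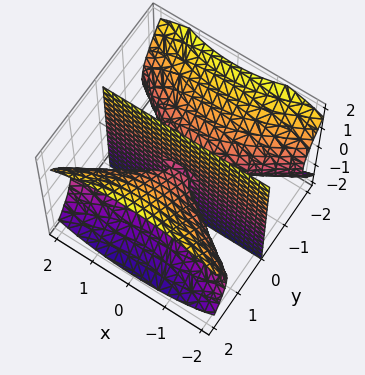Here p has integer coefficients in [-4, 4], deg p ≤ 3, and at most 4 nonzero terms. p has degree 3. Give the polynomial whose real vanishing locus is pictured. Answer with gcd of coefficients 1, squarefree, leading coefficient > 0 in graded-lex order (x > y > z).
First, there are 2 components. They look like related sheets of one shape, so recover p as a whole.
Then, the degree is 3 — the shape is more complex than any degree-2 surface.
Then, checking where it meets the axes: every point of the x-axis in the box is on the surface; it crosses the y-axis at the gridline y = 0; every point of the z-axis in the box is on the surface.
Finally, fitting integer coefficients to these (and the overall shape) gives p.

x^2*y - 2*y^3 + 2*y*z^2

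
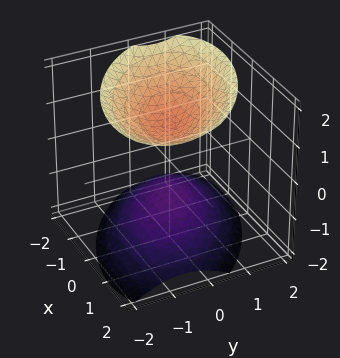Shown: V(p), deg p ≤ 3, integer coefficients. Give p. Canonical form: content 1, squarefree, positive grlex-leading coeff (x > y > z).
2*x^2 + 2*x*y + 3*y^2 - 3*z^2 + 3

(a) I count 2 distinct pieces. They look like related sheets of one shape, so recover p as a whole.
(b) Degree: a generic line meets the surface in up to 2 points, so deg p = 2.
(c) From the axis intercepts and sections: the surface avoids every integer x-axis point in the box; among the integer gridlines, it crosses the z-axis at z ∈ {-1, 1}.
(d) These observations pin down the coefficients.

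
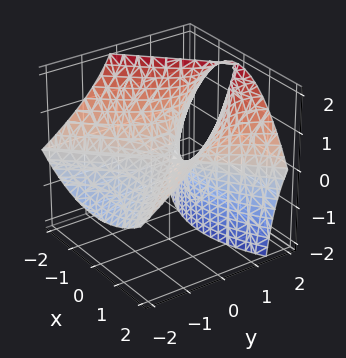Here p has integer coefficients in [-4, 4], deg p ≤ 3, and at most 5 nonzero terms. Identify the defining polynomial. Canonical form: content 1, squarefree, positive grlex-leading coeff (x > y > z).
1. Degree: a generic line meets the surface in up to 2 points, so deg p = 2.
2. Observable constraints: one x-axis crossing is at x = 0; it meets the z-axis at z = 0 (among the integer gridlines); one y-axis crossing is at y = 0.
3. Putting this together gives p.

x^2 - y^2 + 2*y*z - 2*z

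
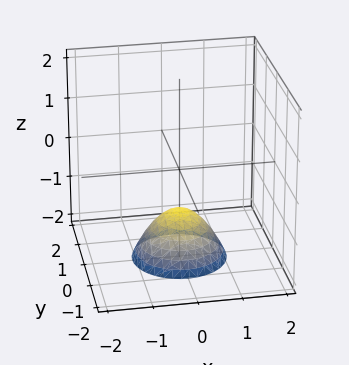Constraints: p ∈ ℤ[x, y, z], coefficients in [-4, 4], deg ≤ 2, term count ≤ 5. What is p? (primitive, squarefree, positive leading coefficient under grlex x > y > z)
x^2 + y^2 + z + 1

(a) deg p = 2. No degree-1 surface has this shape.
(b) Symmetry: the z-axis is an axis of rotation, so x and y enter only as x² + y².
(c) From the visible intercepts: it misses every integer gridline on the x-axis; a circular section at z = -2 has radius exactly 1.
(d) Putting this together gives p. Check: (0, 0, -1) on the z-axis lies on the surface, and p(0, 0, -1) = 0. ✓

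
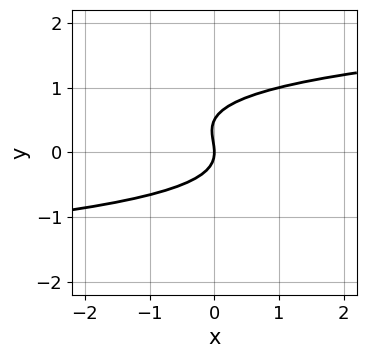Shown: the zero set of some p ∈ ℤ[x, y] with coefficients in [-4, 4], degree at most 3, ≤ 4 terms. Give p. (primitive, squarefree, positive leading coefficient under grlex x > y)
2*y^3 - y^2 - x

(a) Degree: no degree-2 curve has this shape, so deg p = 3.
(b) Reading off the gridlines: one y-axis crossing is at y = 0; it meets the x-axis at x = 0 (among the integer gridlines).
(c) The integer polynomial consistent with all of this is the stated p.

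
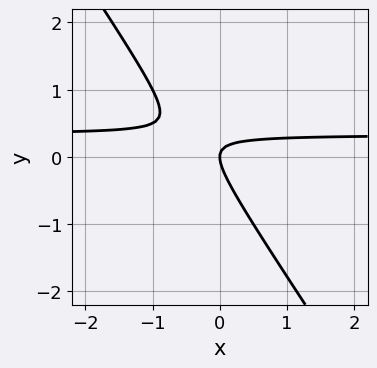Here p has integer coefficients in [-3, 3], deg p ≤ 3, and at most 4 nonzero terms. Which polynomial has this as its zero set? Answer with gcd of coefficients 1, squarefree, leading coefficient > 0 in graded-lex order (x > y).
First, deg p = 2. No degree-1 curve has this shape.
Next, reading off the gridlines: one y-axis crossing is at y = 0; one x-axis crossing is at x = 0.
Finally, fitting integer coefficients to these (and the overall shape) gives p.

3*x*y + 2*y^2 - x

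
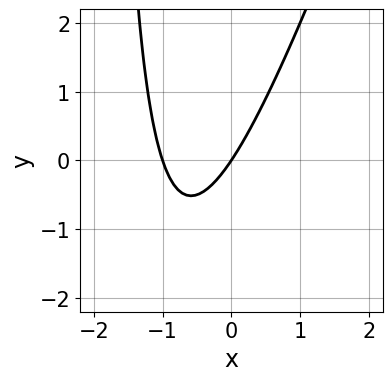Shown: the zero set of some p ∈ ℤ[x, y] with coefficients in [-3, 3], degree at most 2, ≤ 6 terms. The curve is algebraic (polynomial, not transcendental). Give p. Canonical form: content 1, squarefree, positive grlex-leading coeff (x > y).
1. The degree is 2 — a generic line meets the curve in up to 2 points.
2. Observable constraints: the x-axis gridline crossings are at x ∈ {-1, 0}; one y-axis crossing is at y = 0.
3. The integer polynomial consistent with all of this is the stated p.

3*x^2 - x*y + 3*x - 2*y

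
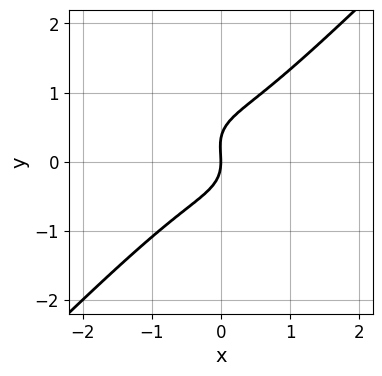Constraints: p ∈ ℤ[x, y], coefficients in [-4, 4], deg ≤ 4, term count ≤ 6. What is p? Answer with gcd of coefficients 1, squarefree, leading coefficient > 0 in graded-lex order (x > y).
deg p = 3.
Checking where it meets the axes: one y-axis crossing is at y = 0; one x-axis crossing is at x = 0.
Putting this together gives p.

2*x^3 + x^2*y - 3*y^3 + y^2 + 2*x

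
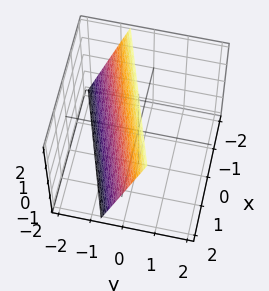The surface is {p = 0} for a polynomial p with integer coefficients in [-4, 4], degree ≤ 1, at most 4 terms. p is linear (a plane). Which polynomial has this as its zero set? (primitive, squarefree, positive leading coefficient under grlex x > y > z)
(a) Degree: the surface is flat (a plane), so deg p = 1.
(b) From the axis intercepts and sections: one x-axis crossing is at x = 2; it crosses the z-axis at the gridline z = 2.
(c) Together with the visible shape, these determine p as stated.

x - 3*y + z - 2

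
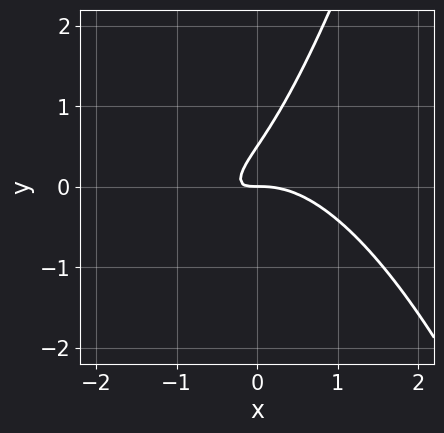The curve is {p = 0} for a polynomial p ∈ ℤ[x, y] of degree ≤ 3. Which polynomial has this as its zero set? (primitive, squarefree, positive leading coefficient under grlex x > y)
The degree is 3 — the shape is more complex than any degree-2 curve.
From the visible intercepts: it meets the y-axis at y = 0 (among the integer gridlines); it crosses the x-axis at the gridline x = 0.
Together with the visible shape, these determine p as stated.

2*x^3 + 3*x*y - 2*y^2 + y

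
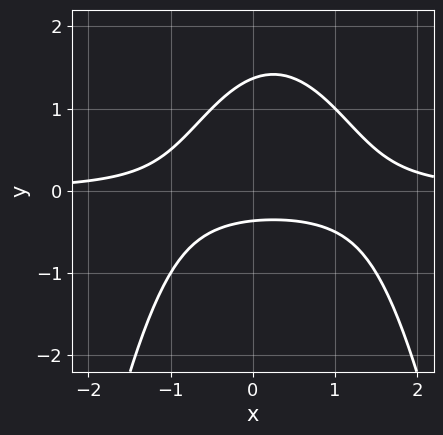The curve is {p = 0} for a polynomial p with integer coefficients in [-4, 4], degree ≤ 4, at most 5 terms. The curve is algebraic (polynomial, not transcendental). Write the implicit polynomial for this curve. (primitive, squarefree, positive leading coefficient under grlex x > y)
(a) The degree is 3 — the shape is more complex than any degree-2 curve.
(b) From the axis intercepts and sections: it misses every integer gridline on the x-axis.
(c) Solving for integer coefficients yields p as stated.

2*x^2*y - x*y + 2*y^2 - 2*y - 1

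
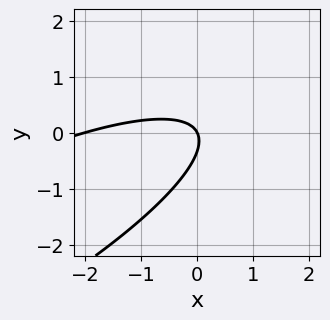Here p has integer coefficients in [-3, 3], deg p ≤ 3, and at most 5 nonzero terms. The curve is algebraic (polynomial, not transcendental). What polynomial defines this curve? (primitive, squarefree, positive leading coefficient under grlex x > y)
x^2 - 3*x*y + 3*y^2 + 2*x + y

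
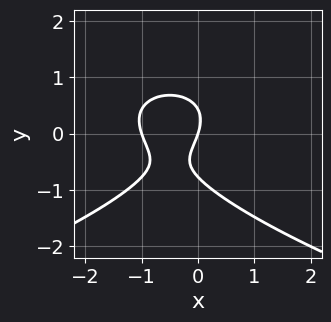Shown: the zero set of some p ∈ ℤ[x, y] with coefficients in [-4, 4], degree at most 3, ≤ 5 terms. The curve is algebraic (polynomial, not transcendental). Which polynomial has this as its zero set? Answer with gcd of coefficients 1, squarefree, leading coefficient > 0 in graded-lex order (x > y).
3*y^3 + 3*x^2 + y^2 + 3*x - y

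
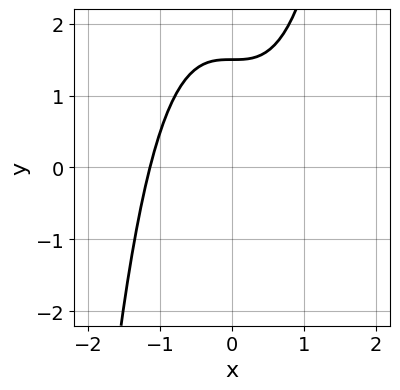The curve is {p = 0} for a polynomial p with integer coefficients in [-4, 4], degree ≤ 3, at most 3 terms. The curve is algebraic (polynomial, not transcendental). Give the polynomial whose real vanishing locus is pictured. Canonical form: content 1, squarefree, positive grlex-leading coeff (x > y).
(a) The degree is 3 — the shape is more complex than any degree-2 curve.
(b) The integer polynomial consistent with all of this is the stated p.

2*x^3 - 2*y + 3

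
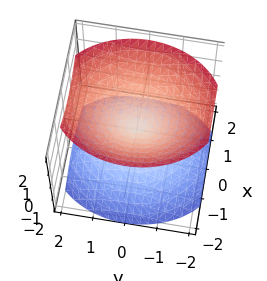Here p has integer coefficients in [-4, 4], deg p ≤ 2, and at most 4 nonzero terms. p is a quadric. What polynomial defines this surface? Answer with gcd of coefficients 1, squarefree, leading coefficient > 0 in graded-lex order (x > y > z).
(a) I count 2 distinct pieces.
(b) deg p = 2.
(c) Symmetries: the x ↦ −x reflection is a symmetry, so x appears only in even powers; the y ↦ −y reflection is a symmetry, so y appears only in even powers; the z ↦ −z reflection is a symmetry, so z appears only in even powers.
(d) Reading off the gridlines: it crosses the x-axis at the gridline x = 0; it crosses the z-axis at the gridline z = 0; one y-axis crossing is at y = 0.
(e) Assembling these constraints gives the stated polynomial.

3*x^2 + 2*y^2 - 3*z^2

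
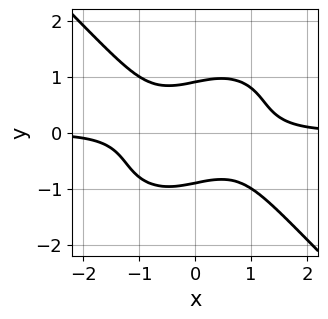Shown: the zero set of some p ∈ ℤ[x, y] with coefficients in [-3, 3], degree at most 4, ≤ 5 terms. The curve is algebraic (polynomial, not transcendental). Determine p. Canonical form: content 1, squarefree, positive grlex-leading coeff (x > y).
3*x^3*y + 3*y^4 - 2*x*y - 2

(a) The degree is 4 — the shape is more complex than any degree-3 curve.
(b) From the axis intercepts and sections: it misses every integer gridline on the x-axis.
(c) Matching integer coefficients to the picture gives p.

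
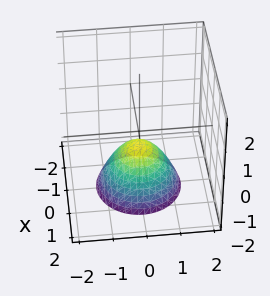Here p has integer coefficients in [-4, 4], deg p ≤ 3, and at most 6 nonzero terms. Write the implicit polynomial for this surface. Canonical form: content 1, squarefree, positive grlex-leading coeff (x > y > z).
2*x^2 + 2*y^2 + 2*z + 1

1. Degree: a generic line meets the surface in up to 2 points, so deg p = 2.
2. By symmetry, the z-axis is an axis of rotation, so x and y enter only as x² + y².
3. Observable constraints: the surface avoids every integer x-axis point in the box; a circular section at z = -1 has radius between 0 and 1.
4. Fitting integer coefficients to these (and the overall shape) gives p.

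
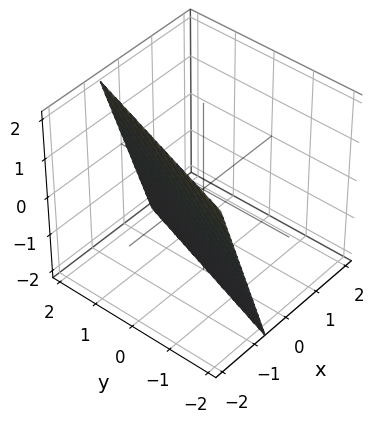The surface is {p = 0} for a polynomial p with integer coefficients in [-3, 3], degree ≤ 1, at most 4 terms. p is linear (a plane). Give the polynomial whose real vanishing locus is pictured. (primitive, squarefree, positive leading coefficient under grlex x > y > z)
Degree: the surface is flat (a plane), so deg p = 1.
Checking where it meets the axes: it meets the y-axis at y = 2 (among the integer gridlines); one z-axis crossing is at z = -2.
Together with the visible shape, these determine p as stated.

3*x - y + z + 2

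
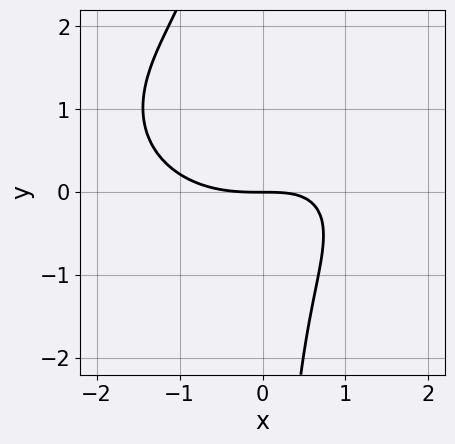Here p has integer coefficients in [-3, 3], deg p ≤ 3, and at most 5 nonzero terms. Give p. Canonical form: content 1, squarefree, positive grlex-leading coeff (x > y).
First, degree: a generic line meets the curve in up to 3 points, so deg p = 3.
Next, from the visible intercepts: one x-axis crossing is at x = 0; one y-axis crossing is at y = 0.
Finally, these observations pin down the coefficients.

x^3 + 2*x*y^2 - 2*x*y + 3*y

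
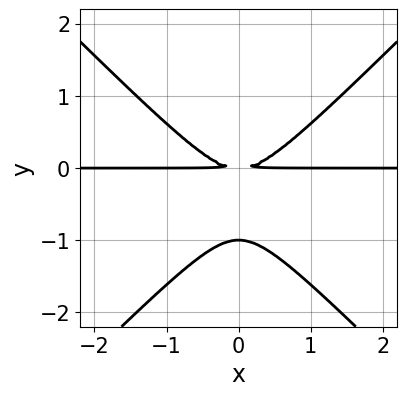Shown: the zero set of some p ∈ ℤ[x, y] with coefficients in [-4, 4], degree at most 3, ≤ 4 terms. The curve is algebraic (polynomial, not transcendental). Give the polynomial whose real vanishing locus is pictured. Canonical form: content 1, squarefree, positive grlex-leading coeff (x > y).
x^2*y - y^3 - y^2

(a) Degree: no degree-2 curve has this shape, so deg p = 3.
(b) Symmetries: mirror symmetry x ↦ −x ⇒ only even powers of x.
(c) From the visible intercepts: every point of the x-axis in the box is on the curve; it meets the y-axis at y = -1 (among the integer gridlines).
(d) Matching integer coefficients to the picture gives p.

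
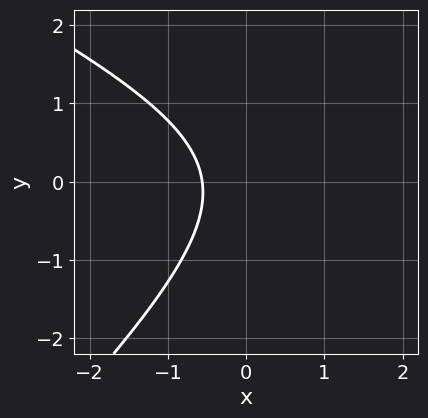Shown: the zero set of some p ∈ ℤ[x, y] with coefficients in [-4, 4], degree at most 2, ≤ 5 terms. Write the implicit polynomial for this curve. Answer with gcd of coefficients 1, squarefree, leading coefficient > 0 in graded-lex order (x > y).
Degree: a generic line meets the curve in up to 2 points, so deg p = 2.
Reading off the gridlines: the curve avoids every integer y-axis point in the box.
Matching integer coefficients to the picture gives p.

x^2 + x*y - 2*y^2 - 3*x - 2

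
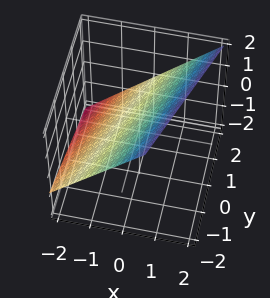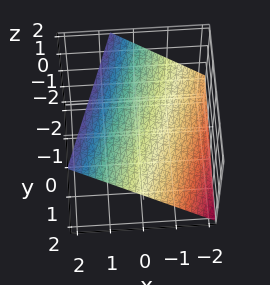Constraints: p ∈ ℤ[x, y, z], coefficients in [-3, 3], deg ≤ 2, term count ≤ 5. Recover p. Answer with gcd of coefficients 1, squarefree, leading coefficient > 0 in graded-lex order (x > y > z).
First, the degree is 1 — every cross-section is a straight line — this is a plane.
Then, observable constraints: one y-axis crossing is at y = 2.
Finally, putting this together gives p.

3*x - y - 3*z + 2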